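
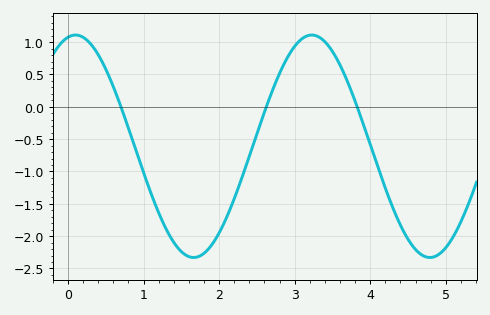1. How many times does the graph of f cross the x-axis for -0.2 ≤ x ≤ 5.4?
3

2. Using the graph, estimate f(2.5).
-0.4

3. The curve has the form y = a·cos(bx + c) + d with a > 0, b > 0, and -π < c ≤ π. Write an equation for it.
y = 1.72cos(2x - 0.2) - 0.61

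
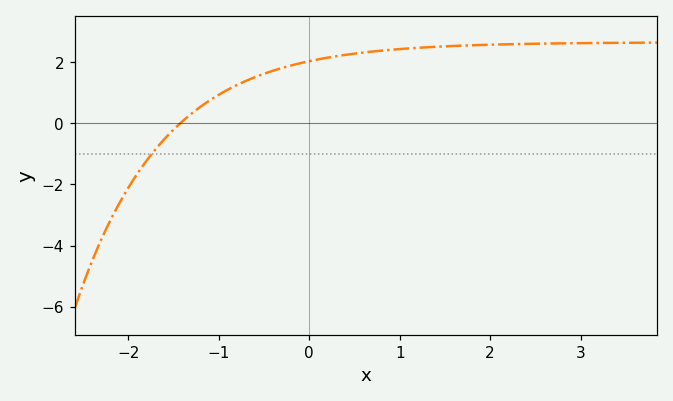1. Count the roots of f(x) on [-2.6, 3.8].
1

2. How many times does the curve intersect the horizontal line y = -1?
1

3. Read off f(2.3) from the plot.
2.6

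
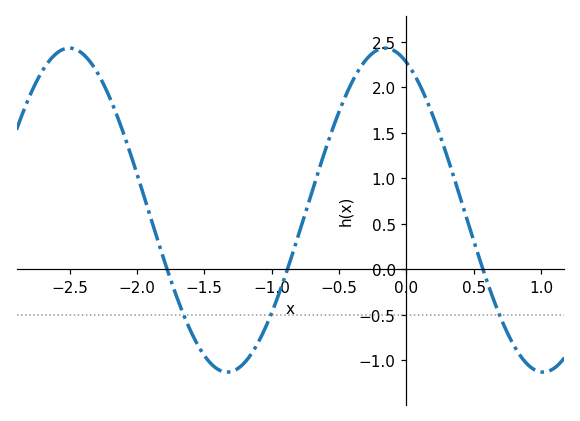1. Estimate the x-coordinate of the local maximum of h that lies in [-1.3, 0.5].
-0.156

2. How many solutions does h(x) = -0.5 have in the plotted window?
3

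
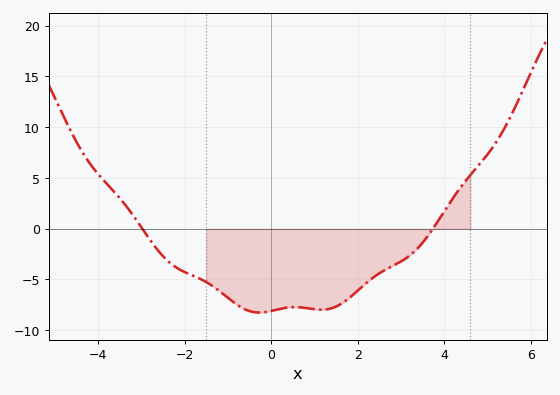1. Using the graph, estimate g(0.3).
-7.82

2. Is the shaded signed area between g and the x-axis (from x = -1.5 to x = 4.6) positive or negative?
negative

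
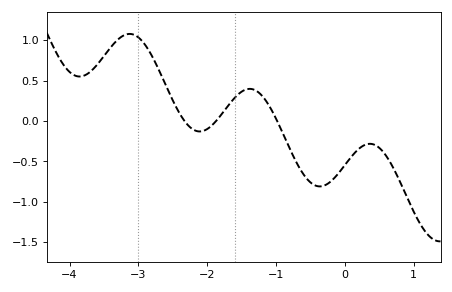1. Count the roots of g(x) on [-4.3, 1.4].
3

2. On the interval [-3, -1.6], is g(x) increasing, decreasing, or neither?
neither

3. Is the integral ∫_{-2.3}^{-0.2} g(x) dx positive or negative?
negative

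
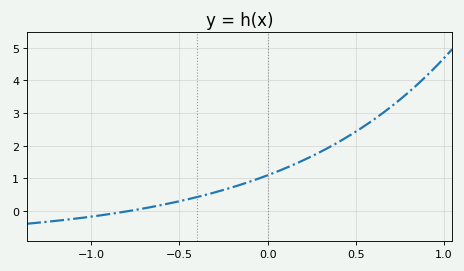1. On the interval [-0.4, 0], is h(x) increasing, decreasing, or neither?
increasing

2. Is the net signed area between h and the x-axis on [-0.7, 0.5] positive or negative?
positive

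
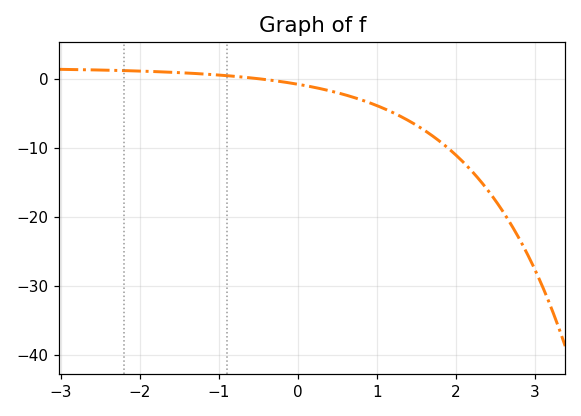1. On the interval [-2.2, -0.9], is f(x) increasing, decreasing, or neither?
decreasing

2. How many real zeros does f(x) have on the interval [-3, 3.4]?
1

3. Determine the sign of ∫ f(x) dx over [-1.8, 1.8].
negative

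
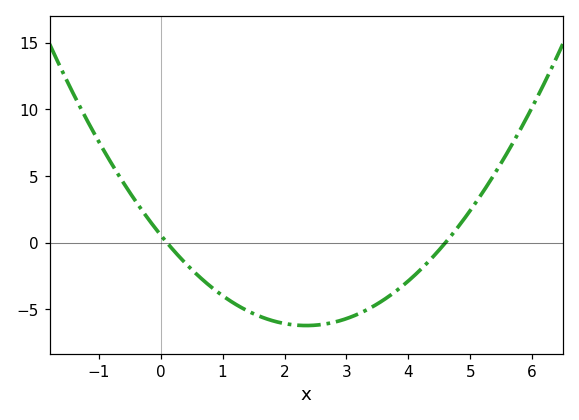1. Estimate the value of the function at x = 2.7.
-6.08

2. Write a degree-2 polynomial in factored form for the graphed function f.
y = 1.23(x - 0.1)(x - 4.6)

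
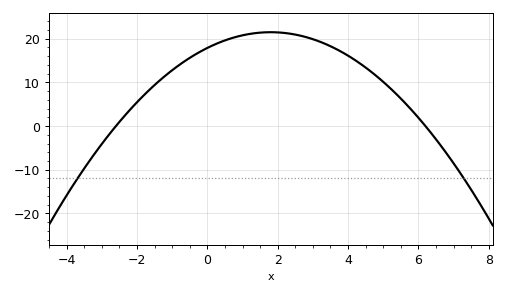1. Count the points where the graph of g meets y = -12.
2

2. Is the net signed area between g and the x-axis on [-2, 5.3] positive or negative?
positive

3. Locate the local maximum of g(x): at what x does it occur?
1.8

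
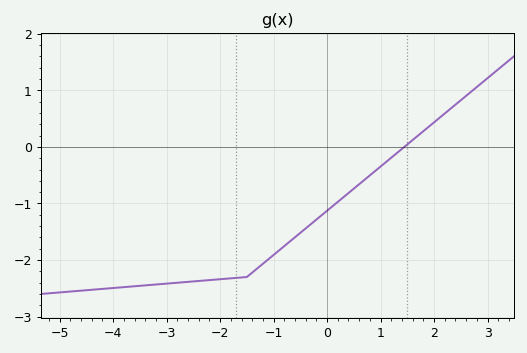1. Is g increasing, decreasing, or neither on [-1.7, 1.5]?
increasing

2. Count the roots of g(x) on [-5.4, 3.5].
1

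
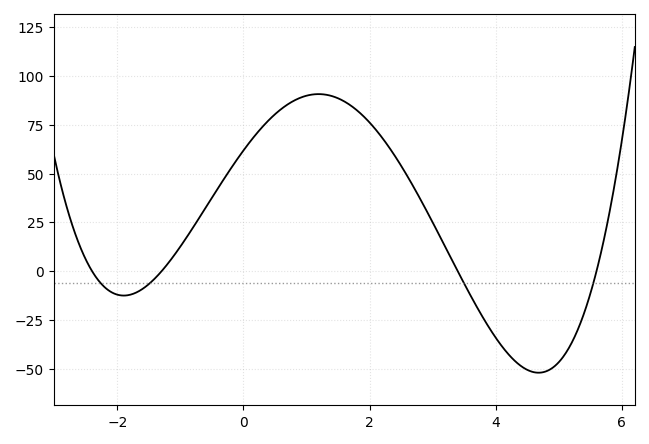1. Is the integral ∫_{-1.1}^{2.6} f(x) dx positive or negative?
positive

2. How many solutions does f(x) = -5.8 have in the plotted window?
4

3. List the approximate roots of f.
-2.4, -1.3, 3.4, 5.6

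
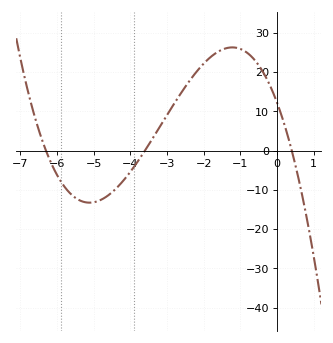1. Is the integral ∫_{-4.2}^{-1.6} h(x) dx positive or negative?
positive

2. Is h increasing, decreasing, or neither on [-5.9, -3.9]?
neither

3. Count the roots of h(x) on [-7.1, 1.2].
3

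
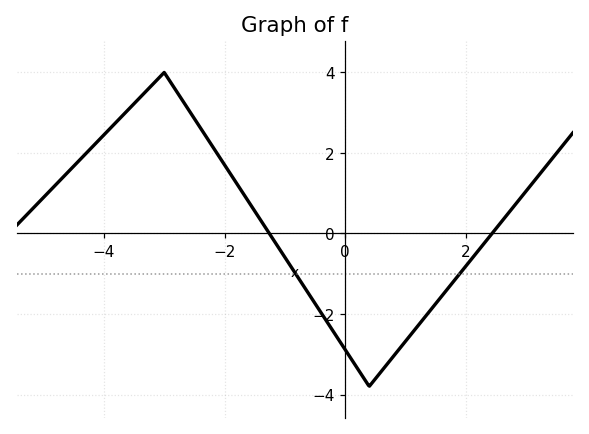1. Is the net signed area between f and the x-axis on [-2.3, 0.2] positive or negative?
negative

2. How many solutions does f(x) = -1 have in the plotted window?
2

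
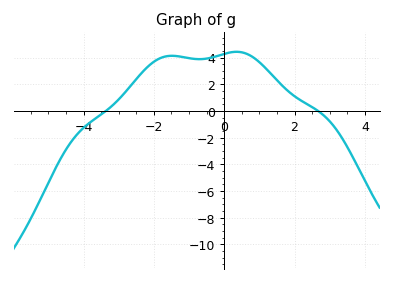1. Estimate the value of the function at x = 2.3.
0.6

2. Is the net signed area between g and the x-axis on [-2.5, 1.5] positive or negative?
positive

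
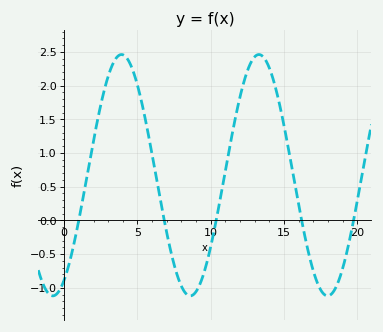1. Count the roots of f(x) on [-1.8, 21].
5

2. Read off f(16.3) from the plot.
-0.1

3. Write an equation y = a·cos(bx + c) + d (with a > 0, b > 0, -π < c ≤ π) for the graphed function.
y = 1.79cos(0.67x - 2.6) + 0.67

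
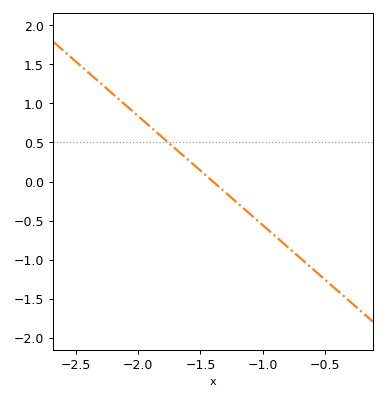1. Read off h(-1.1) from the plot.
-0.42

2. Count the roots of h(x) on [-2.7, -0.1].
1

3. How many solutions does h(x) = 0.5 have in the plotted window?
1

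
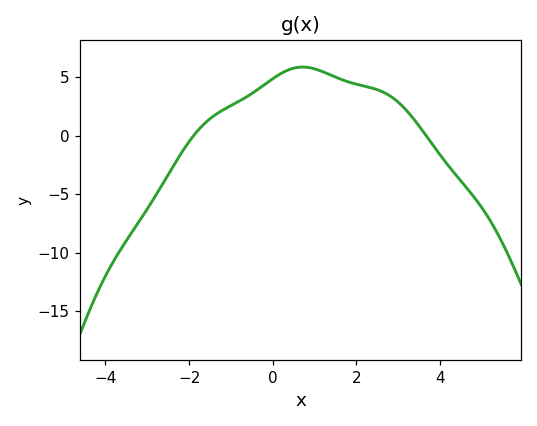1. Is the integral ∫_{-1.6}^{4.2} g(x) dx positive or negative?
positive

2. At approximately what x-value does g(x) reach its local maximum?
0.711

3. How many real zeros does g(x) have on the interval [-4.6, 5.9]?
2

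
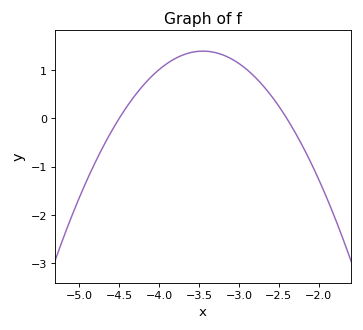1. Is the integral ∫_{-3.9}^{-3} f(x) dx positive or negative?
positive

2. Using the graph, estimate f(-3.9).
1.13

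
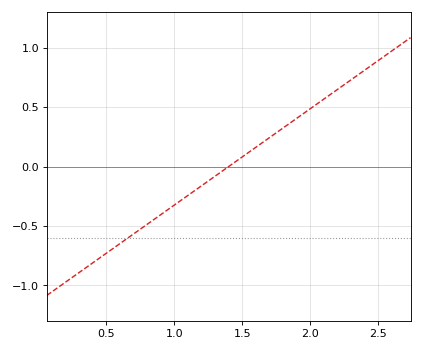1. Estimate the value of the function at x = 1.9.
0.4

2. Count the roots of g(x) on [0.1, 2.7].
1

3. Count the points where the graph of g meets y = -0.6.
1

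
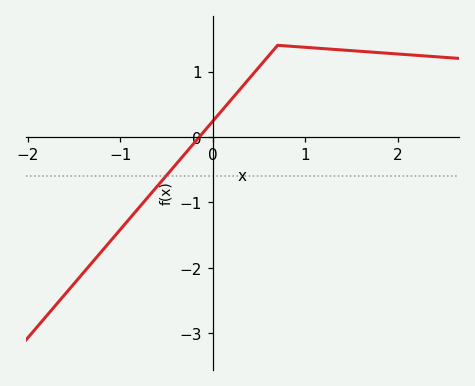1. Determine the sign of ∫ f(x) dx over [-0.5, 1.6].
positive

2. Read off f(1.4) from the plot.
1.33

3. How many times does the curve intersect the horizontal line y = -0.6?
1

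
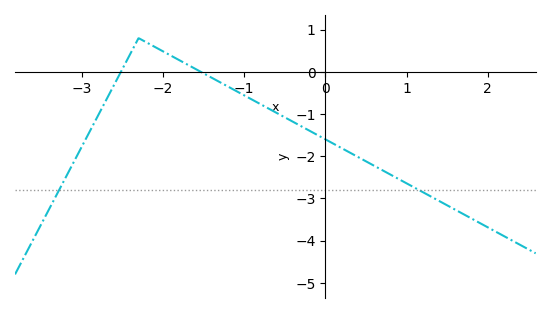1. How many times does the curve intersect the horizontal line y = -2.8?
2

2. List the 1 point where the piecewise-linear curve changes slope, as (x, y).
(-2.3, 0.8)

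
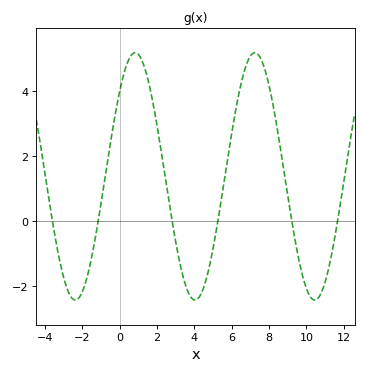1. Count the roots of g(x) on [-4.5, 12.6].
6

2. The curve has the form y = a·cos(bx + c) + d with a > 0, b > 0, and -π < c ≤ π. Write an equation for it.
y = 3.8cos(0.98x - 0.81) + 1.38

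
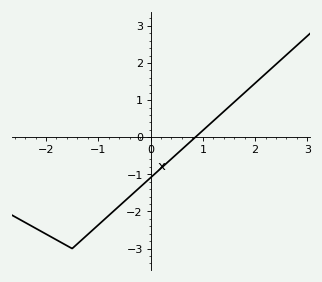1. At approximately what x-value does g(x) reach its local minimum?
-1.5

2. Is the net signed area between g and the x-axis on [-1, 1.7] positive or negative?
negative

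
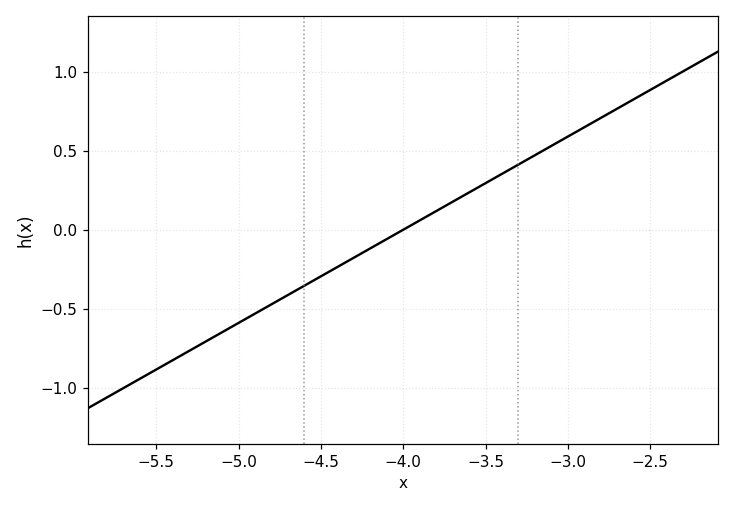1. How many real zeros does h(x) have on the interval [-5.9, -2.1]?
1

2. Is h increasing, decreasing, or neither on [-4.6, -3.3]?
increasing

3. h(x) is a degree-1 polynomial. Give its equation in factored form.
y = 0.59(x + 4)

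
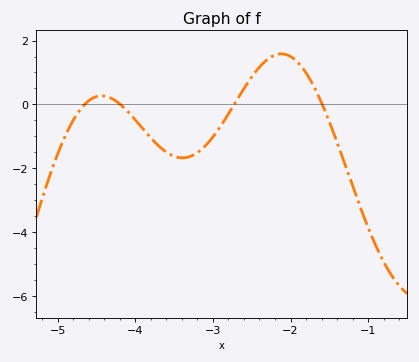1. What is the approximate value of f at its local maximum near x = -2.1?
1.58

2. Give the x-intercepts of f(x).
-4.65, -4.19, -2.73, -1.59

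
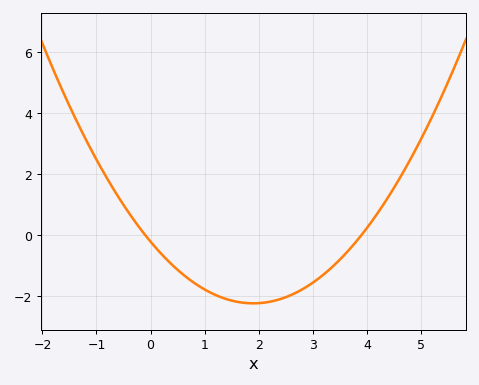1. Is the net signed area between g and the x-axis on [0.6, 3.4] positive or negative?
negative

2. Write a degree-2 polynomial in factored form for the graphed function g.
y = 0.56(x + 0.1)(x - 3.9)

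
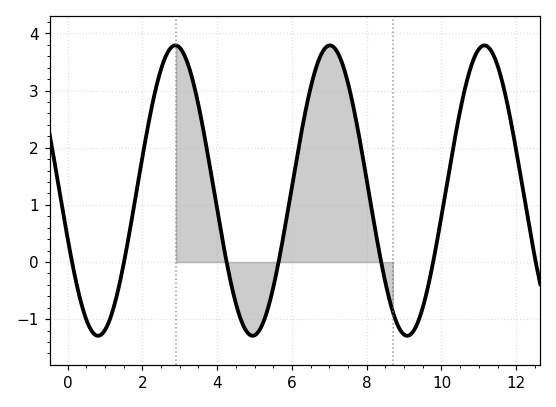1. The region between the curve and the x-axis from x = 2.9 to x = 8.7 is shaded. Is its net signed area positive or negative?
positive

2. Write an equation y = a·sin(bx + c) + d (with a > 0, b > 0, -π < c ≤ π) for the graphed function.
y = 2.54sin(1.5x - 2.8) + 1.25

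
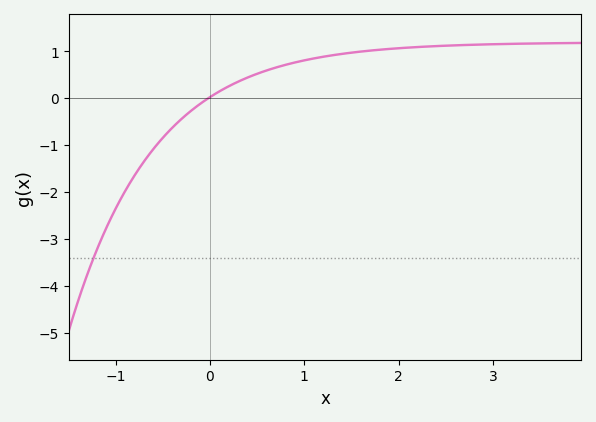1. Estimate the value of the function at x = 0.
0.02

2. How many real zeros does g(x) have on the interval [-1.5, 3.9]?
1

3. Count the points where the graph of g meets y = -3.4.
1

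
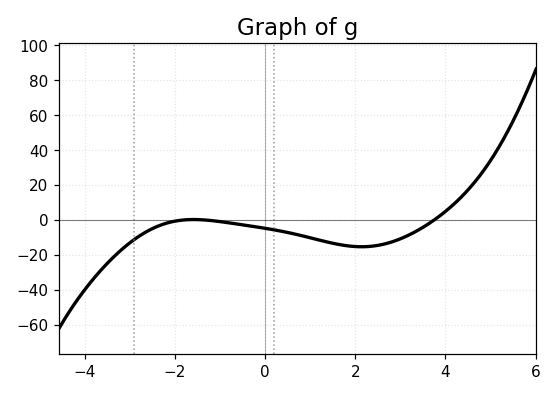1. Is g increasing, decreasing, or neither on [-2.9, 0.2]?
neither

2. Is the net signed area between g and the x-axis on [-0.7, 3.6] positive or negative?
negative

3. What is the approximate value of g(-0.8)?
-2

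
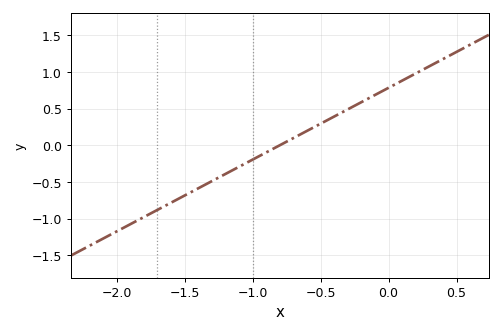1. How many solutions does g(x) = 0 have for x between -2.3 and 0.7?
1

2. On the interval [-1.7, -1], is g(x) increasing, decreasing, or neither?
increasing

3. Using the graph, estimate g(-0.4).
0.392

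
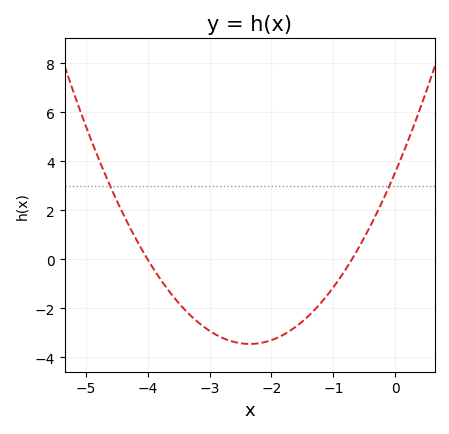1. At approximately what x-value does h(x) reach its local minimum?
-2.35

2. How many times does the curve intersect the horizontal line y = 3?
2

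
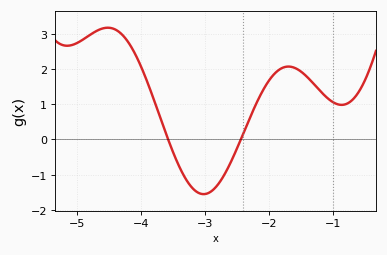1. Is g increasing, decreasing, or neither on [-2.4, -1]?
neither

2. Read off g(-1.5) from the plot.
1.92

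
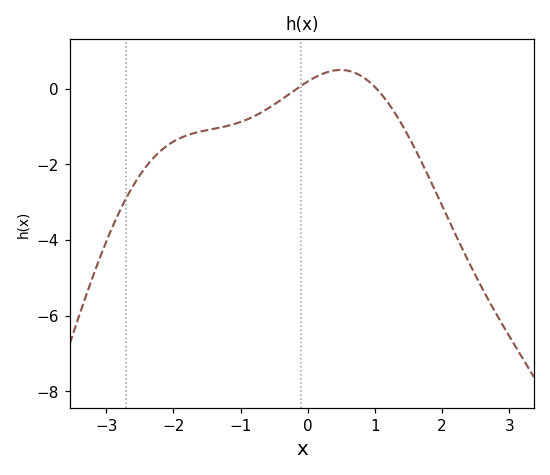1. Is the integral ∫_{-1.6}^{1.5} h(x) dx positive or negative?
negative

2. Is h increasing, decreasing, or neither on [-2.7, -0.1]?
increasing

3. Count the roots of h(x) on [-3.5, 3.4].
2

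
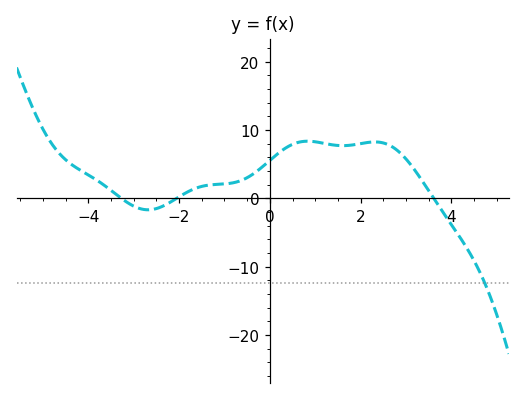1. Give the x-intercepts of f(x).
-3.27, -2.06, 3.61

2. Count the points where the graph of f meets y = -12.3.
1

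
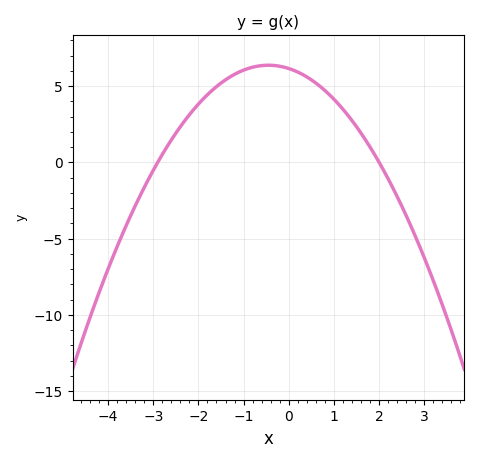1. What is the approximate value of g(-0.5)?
6.5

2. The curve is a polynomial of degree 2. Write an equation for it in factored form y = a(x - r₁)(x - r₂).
y = -1.06(x + 2.9)(x - 2)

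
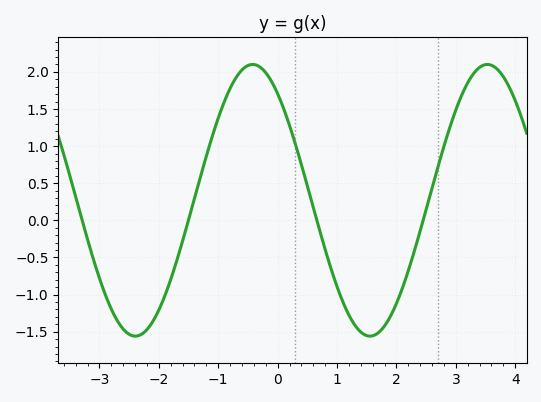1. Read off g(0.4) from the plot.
0.75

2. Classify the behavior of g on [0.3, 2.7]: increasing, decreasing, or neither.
neither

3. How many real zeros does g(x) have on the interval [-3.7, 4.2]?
4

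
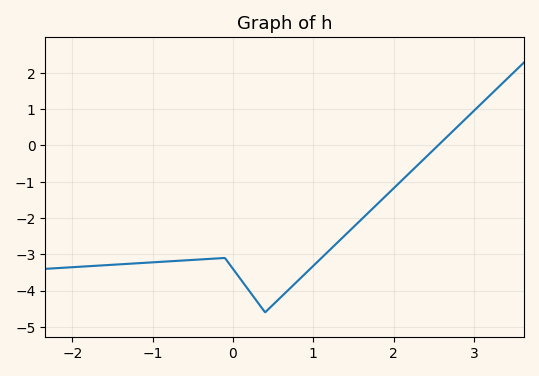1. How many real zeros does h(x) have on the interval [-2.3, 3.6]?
1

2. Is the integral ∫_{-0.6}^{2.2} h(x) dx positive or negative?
negative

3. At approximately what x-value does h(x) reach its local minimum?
0.401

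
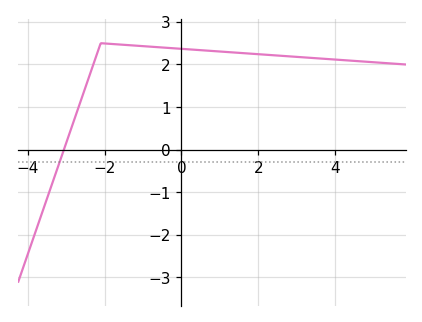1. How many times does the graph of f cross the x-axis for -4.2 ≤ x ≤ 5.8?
1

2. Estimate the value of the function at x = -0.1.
2.4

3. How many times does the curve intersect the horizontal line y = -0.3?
1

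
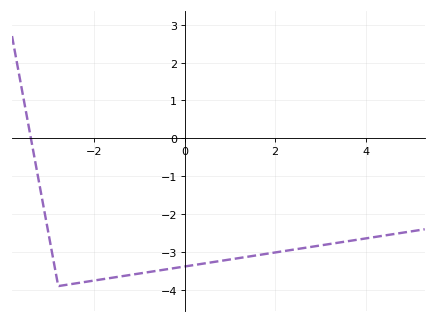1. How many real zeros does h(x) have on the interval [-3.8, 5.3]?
1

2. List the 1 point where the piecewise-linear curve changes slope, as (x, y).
(-2.8, -3.9)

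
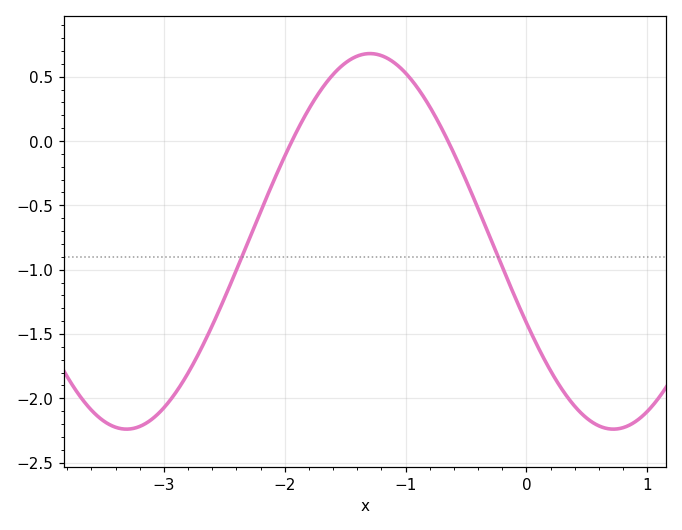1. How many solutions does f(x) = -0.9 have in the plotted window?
2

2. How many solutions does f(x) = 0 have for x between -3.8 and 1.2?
2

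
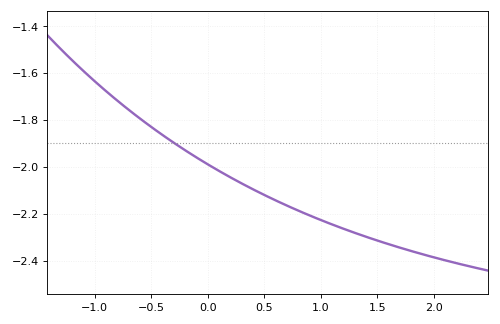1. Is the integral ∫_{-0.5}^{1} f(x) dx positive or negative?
negative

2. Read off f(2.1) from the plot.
-2.4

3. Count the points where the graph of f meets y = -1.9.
1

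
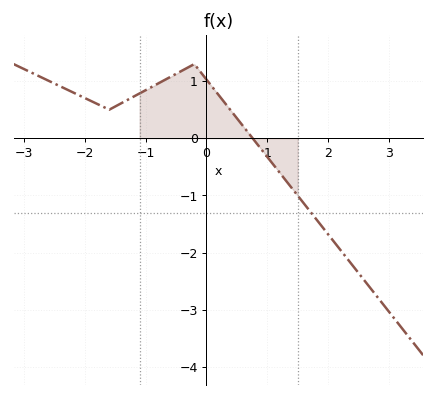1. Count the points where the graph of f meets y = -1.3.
1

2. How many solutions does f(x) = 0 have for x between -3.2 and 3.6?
1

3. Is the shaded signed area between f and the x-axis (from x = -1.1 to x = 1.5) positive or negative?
positive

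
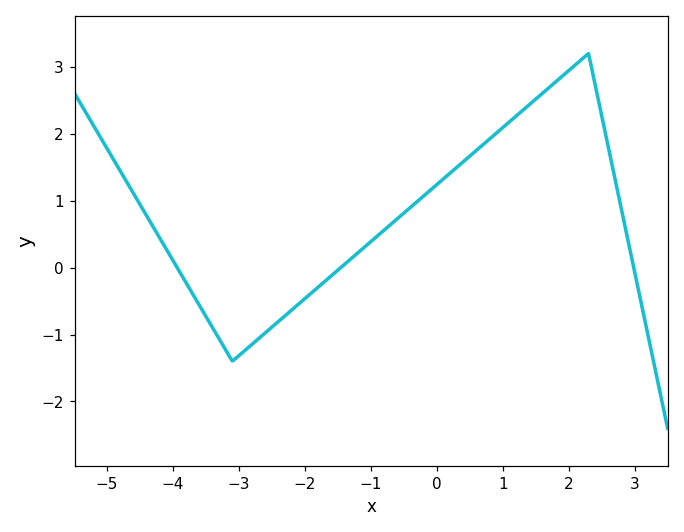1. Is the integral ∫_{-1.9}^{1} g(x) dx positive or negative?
positive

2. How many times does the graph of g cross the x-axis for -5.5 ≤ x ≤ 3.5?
3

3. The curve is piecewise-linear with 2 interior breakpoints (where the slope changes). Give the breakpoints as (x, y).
(-3.1, -1.4); (2.3, 3.2)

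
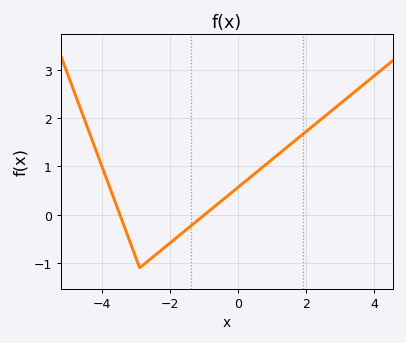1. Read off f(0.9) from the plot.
1.1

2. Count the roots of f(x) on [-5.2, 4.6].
2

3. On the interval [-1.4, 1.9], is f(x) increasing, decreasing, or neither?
increasing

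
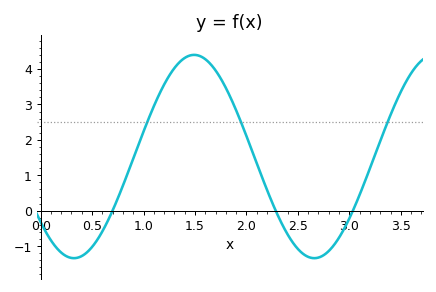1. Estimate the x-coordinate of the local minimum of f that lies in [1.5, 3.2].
2.7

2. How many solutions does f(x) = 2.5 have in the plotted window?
3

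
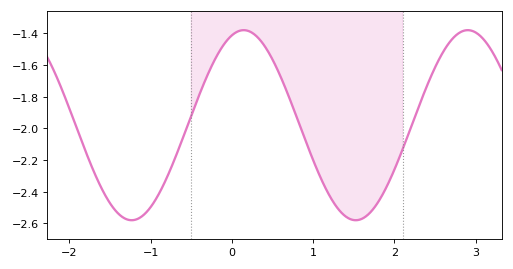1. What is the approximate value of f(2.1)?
-2.14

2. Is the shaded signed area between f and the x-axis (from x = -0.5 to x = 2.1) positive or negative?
negative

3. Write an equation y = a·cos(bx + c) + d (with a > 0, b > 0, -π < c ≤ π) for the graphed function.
y = 0.6cos(2.3x - 0.33) - 1.98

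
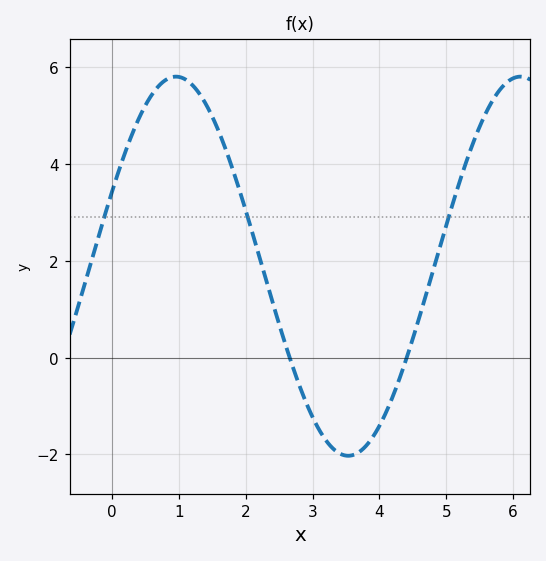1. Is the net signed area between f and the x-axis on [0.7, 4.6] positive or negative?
positive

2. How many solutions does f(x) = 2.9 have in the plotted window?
3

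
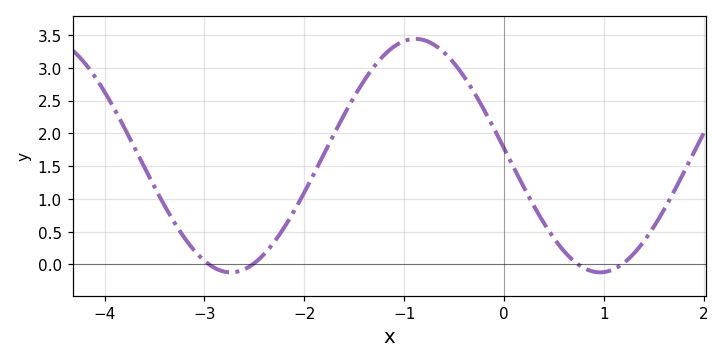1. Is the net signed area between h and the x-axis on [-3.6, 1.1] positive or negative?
positive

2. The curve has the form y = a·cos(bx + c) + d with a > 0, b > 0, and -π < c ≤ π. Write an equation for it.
y = 1.78cos(1.7x + 1.51) + 1.66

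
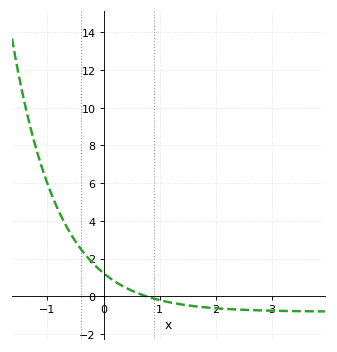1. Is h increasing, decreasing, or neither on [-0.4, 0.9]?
decreasing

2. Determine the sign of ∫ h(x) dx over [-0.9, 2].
positive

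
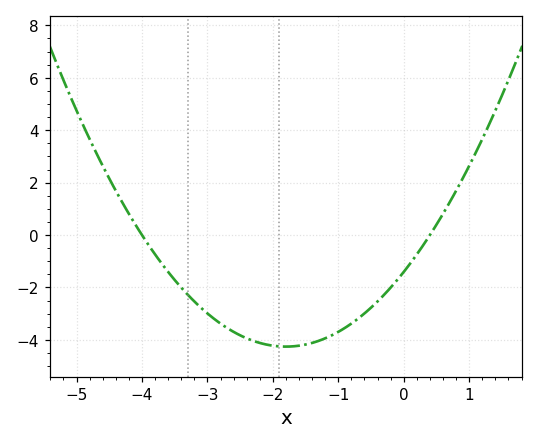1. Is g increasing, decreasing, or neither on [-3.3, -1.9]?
decreasing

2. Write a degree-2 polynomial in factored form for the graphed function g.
y = 0.88(x + 4)(x - 0.4)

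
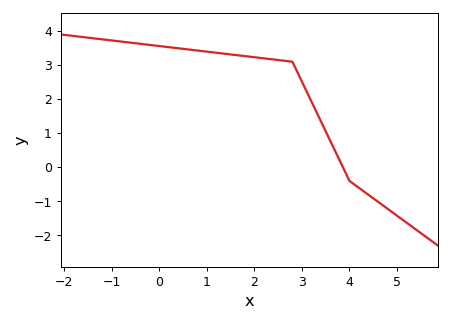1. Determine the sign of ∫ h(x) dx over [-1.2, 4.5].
positive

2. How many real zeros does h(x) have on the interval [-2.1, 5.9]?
1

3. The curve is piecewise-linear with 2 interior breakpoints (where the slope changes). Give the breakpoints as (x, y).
(2.8, 3.1); (4, -0.4)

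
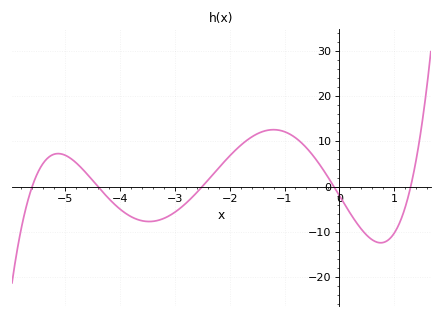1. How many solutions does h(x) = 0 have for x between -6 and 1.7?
5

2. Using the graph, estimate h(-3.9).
-6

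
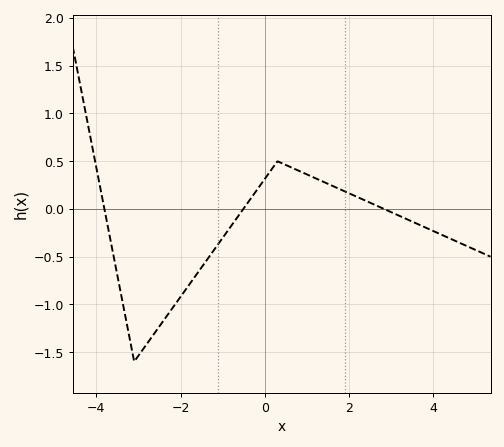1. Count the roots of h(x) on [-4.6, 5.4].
3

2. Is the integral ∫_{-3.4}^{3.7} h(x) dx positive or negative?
negative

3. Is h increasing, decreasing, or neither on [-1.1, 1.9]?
neither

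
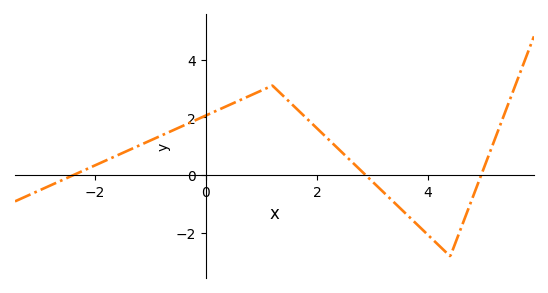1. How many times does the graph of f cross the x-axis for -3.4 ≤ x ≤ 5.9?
3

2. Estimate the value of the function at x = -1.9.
0.4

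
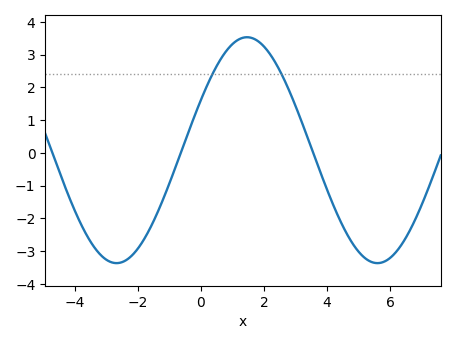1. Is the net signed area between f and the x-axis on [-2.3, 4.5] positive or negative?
positive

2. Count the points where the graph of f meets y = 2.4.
2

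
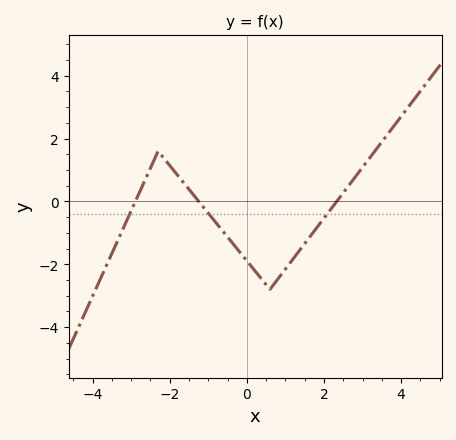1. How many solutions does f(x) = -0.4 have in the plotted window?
3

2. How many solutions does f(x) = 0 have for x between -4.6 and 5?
3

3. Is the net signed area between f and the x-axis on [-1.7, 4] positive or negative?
negative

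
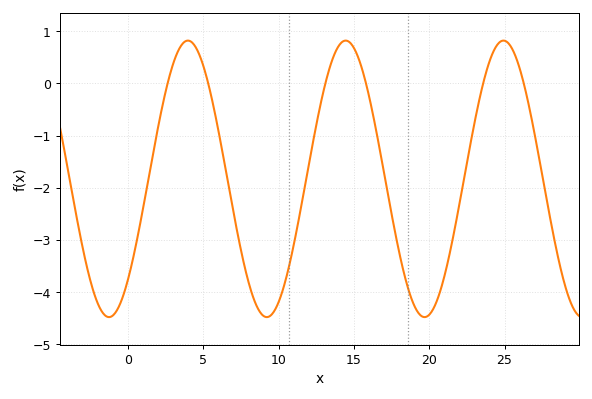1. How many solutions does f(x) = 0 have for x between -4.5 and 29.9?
6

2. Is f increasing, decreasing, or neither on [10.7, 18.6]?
neither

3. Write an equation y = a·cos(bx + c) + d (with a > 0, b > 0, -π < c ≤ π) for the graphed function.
y = 2.65cos(0.6x - 2.39) - 1.83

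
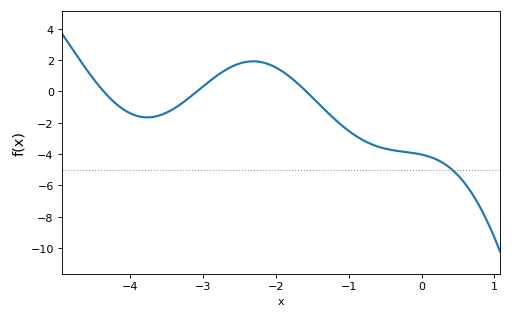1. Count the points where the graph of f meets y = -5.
1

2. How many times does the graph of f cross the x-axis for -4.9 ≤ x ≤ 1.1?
3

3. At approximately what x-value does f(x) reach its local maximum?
-2.31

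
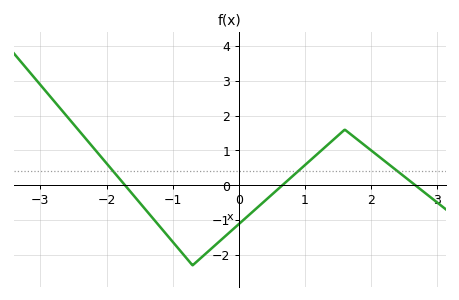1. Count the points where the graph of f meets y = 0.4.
3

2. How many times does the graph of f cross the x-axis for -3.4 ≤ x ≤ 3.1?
3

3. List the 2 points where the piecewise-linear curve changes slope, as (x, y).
(-0.7, -2.3); (1.6, 1.6)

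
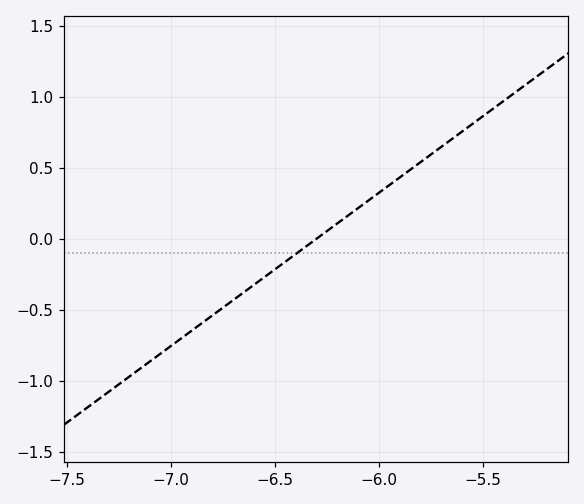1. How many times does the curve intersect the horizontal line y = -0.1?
1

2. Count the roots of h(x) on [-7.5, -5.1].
1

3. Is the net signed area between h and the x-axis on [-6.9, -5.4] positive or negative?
positive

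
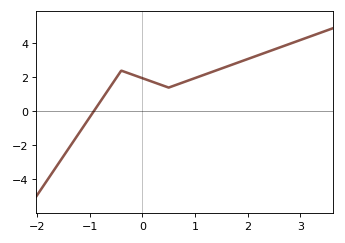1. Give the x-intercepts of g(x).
-0.923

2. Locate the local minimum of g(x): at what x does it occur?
0.5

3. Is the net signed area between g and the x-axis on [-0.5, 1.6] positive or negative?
positive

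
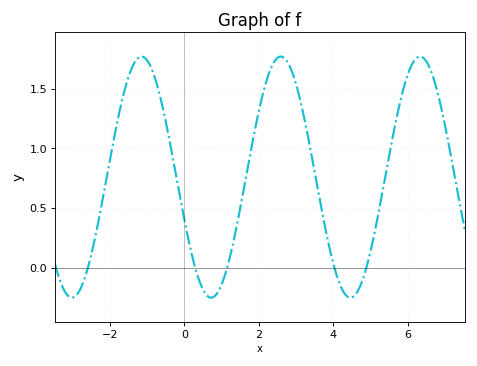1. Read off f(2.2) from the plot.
1.56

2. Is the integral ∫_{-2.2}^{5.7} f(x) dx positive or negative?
positive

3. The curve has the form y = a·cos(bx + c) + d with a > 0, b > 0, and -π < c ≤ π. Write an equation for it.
y = 1.01cos(1.68x + 1.93) + 0.76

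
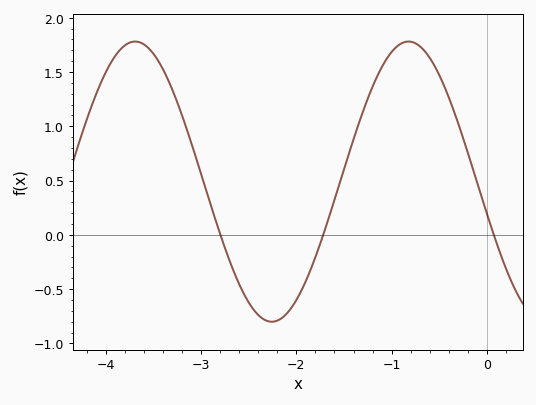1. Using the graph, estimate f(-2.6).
-0.454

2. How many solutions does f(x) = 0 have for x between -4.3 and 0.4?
3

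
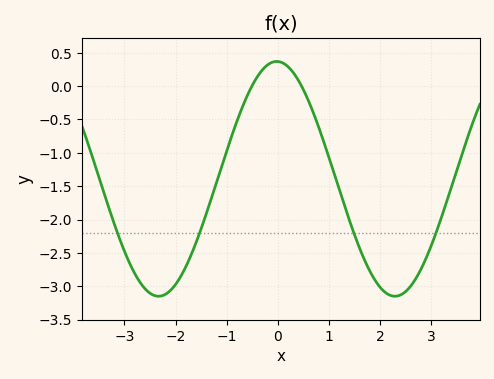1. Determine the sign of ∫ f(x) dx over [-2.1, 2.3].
negative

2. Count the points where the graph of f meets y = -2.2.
4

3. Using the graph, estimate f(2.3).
-3.15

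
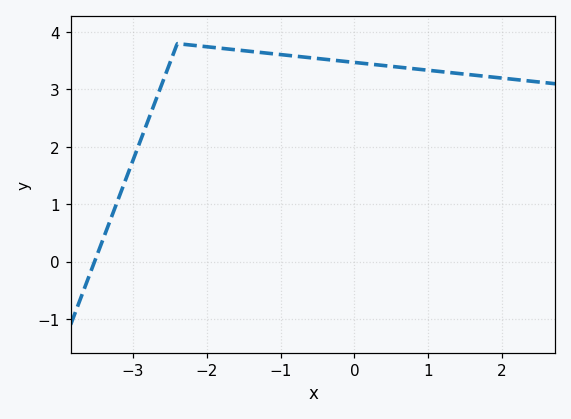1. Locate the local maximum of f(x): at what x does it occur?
-2.4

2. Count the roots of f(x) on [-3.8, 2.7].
1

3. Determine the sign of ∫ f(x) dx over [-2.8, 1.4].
positive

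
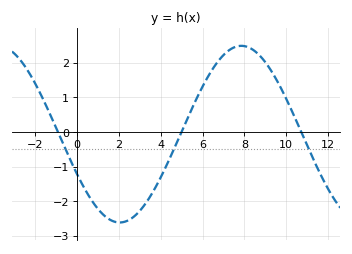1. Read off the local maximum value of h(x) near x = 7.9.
2.5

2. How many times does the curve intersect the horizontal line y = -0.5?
3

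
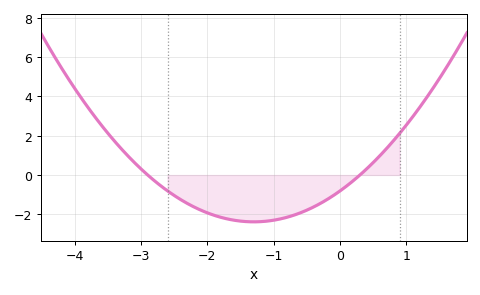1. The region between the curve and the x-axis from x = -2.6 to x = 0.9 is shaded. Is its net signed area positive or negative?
negative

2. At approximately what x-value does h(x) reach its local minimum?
-1.3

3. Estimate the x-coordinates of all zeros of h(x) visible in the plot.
-2.9, 0.3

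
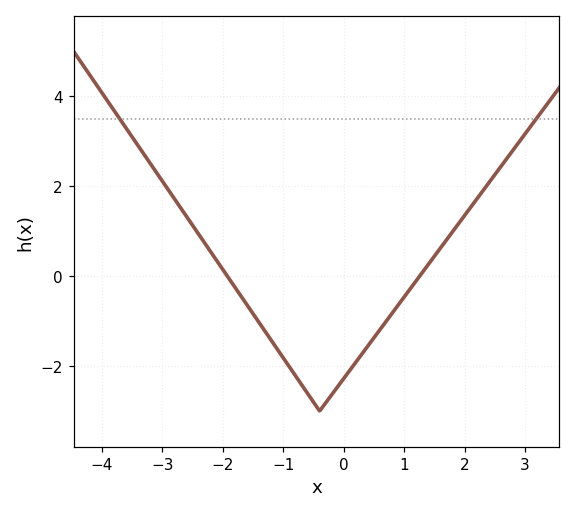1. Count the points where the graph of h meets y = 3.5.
2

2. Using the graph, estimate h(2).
1.4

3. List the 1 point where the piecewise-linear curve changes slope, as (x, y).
(-0.4, -3)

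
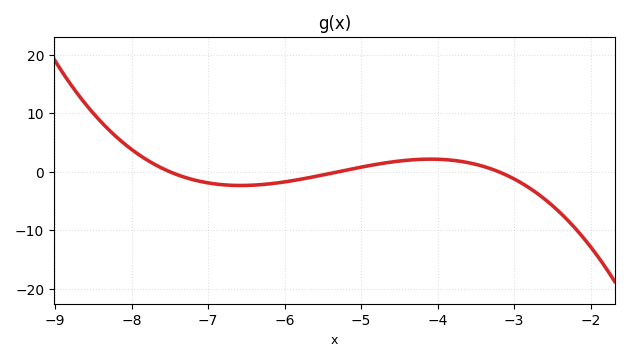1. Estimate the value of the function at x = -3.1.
-1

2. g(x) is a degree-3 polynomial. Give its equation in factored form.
y = -0.59(x + 7.5)(x + 5.3)(x + 3.2)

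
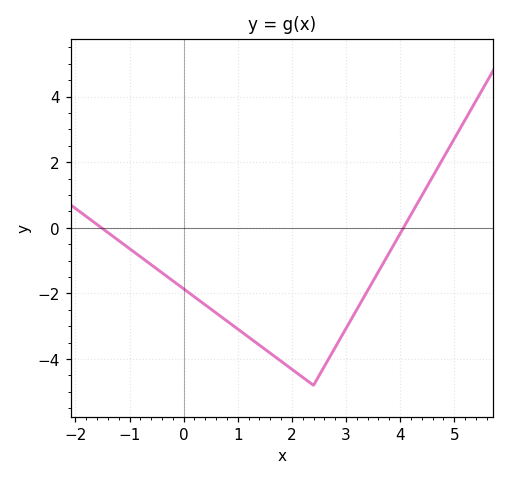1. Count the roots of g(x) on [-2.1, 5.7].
2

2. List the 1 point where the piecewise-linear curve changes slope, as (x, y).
(2.4, -4.8)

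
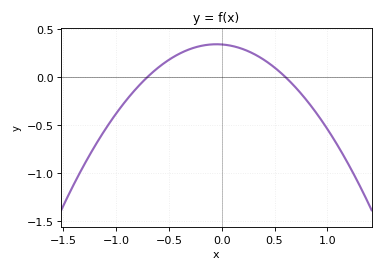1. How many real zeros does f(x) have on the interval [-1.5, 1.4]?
2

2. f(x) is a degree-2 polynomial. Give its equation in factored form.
y = -0.8(x + 0.7)(x - 0.6)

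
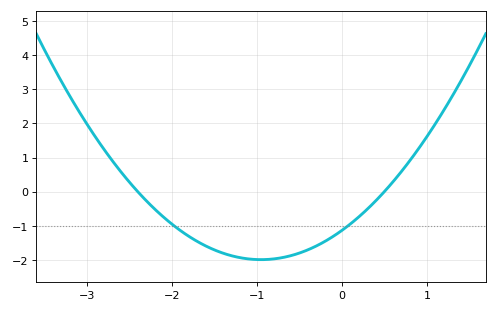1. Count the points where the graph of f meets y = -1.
2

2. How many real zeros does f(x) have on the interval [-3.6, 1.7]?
2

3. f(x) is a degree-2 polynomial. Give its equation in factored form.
y = 0.95(x + 2.4)(x - 0.5)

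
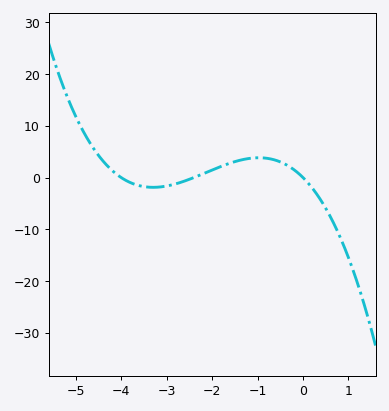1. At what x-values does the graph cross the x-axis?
-4, -2.4, 0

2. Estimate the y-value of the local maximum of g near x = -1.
4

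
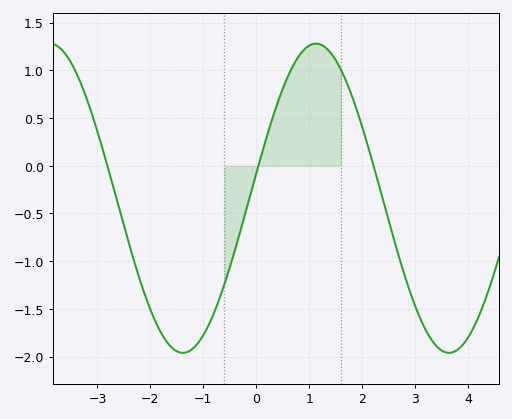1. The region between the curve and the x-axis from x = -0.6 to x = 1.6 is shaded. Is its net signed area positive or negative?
positive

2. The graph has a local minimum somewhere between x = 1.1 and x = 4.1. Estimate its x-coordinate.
3.6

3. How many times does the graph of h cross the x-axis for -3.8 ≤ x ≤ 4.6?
3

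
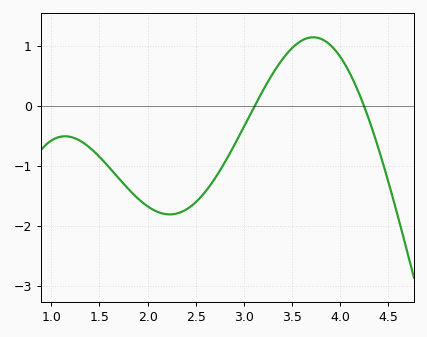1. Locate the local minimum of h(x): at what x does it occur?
2.2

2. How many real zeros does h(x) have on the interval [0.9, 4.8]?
2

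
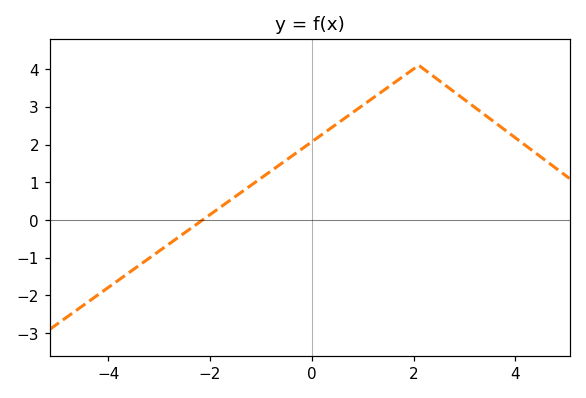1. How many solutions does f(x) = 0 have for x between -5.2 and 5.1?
1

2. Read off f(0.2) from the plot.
2.27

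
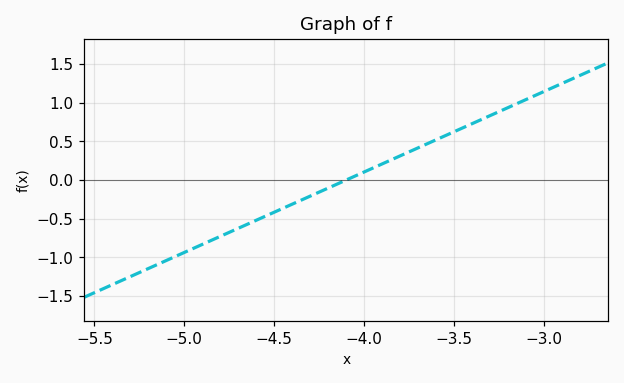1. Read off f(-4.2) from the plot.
-0.1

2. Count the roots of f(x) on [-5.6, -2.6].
1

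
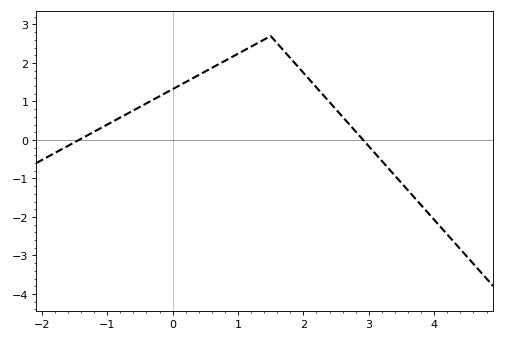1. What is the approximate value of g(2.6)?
0.599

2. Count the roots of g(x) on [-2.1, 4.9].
2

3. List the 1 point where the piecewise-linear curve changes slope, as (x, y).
(1.5, 2.7)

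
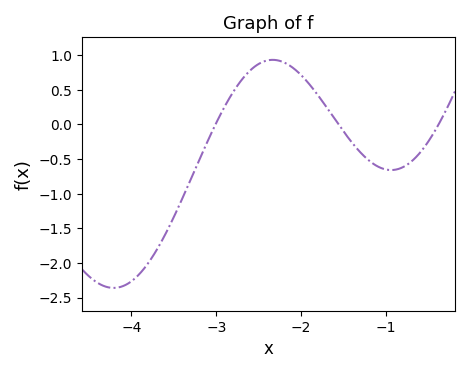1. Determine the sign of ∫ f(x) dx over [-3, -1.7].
positive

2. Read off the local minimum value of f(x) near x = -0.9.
-0.65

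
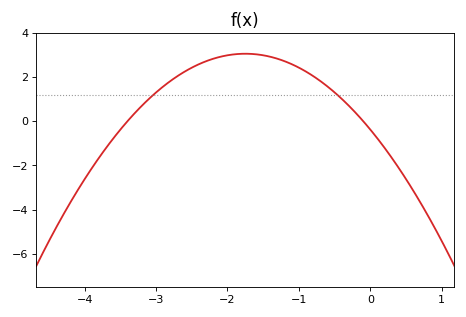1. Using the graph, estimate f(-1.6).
3.02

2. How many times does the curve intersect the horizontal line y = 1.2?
2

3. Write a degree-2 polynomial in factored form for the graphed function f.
y = -1.12(x + 3.4)(x + 0.1)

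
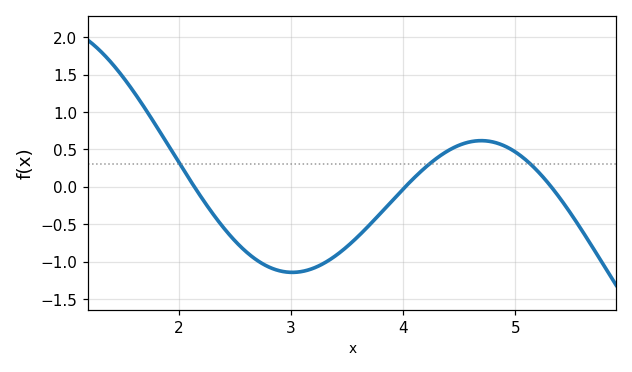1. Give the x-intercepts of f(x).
2.1, 4, 5.3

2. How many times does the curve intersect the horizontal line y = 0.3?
3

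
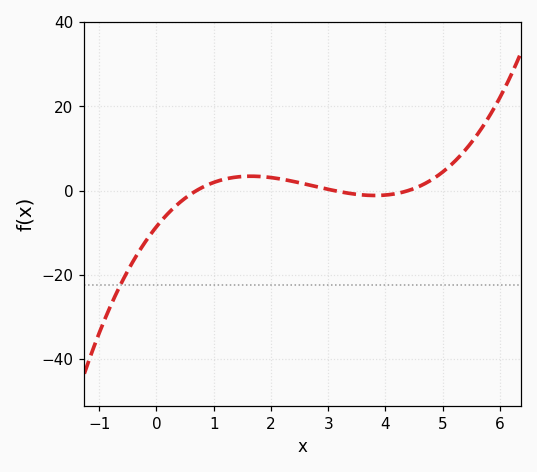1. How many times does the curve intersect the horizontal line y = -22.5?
1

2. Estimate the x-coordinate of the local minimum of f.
3.8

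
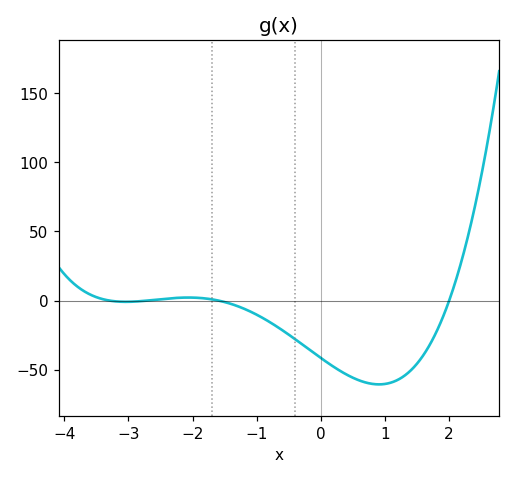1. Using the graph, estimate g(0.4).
-53.6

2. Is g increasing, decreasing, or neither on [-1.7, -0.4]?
decreasing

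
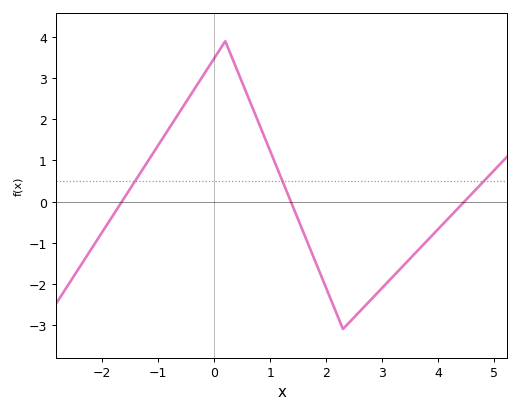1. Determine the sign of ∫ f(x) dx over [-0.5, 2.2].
positive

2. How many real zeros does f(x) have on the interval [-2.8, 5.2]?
3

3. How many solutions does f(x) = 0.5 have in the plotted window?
3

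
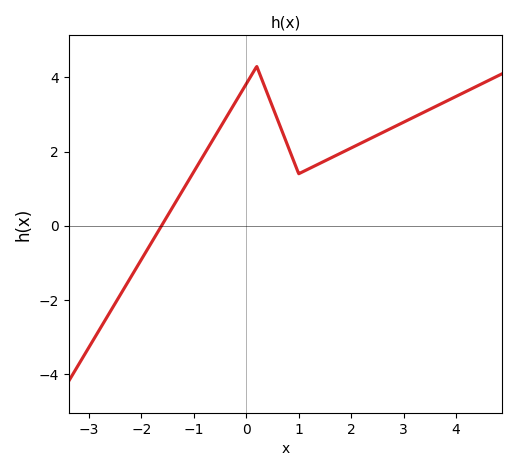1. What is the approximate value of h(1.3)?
1.61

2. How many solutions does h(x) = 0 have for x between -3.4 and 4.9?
1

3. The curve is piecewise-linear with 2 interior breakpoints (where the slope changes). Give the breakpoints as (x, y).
(0.2, 4.3); (1, 1.4)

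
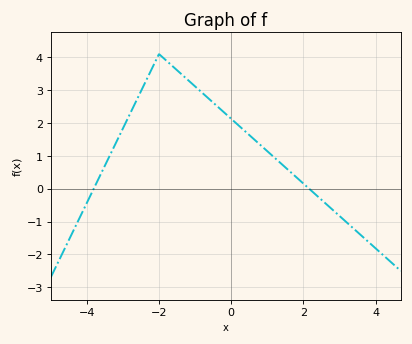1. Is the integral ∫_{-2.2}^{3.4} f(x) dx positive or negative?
positive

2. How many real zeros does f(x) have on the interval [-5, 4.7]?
2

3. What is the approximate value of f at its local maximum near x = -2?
4.1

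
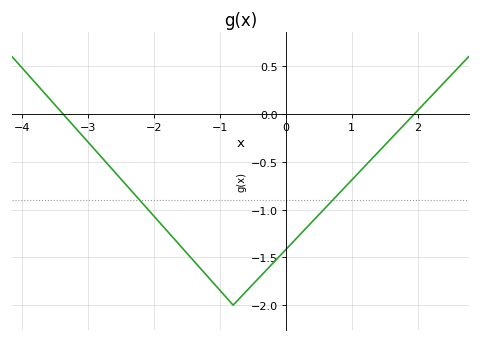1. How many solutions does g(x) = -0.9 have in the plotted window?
2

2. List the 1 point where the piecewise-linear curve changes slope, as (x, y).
(-0.8, -2)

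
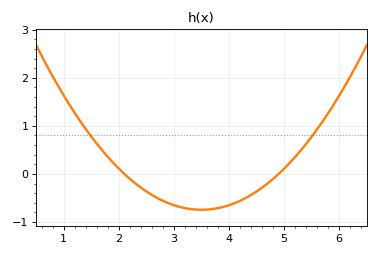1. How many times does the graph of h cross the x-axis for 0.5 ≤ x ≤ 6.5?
2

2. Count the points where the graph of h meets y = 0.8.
2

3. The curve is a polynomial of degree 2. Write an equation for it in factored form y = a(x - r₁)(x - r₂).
y = 0.38(x - 2.1)(x - 4.9)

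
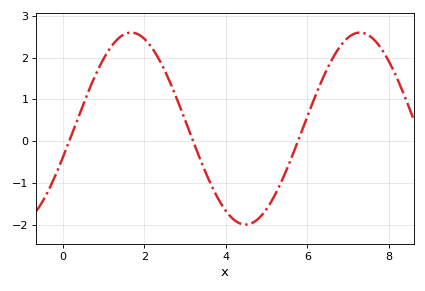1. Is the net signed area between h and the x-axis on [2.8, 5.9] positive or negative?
negative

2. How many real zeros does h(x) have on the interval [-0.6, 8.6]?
3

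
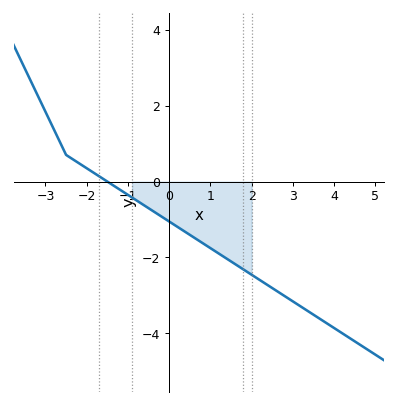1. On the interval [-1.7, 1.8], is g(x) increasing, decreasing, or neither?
decreasing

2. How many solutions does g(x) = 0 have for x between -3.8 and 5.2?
1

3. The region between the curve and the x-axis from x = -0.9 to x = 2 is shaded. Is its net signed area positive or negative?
negative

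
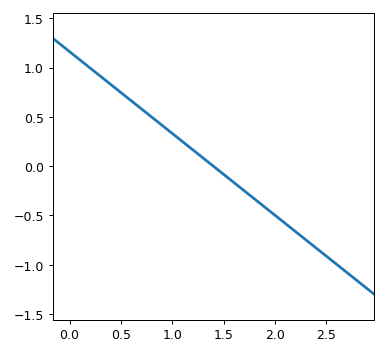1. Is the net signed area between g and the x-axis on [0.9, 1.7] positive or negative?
positive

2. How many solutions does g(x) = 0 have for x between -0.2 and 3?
1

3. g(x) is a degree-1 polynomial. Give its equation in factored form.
y = -0.83(x - 1.4)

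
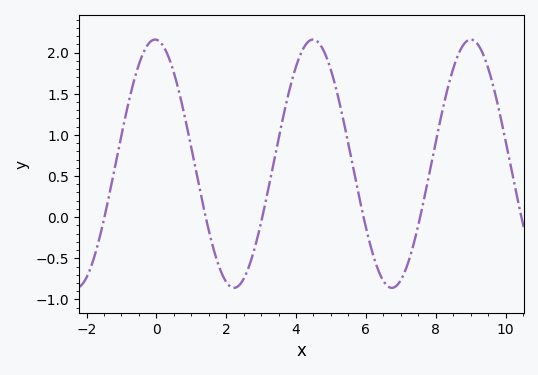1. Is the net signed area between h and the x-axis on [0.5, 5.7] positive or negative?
positive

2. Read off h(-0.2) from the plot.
2.1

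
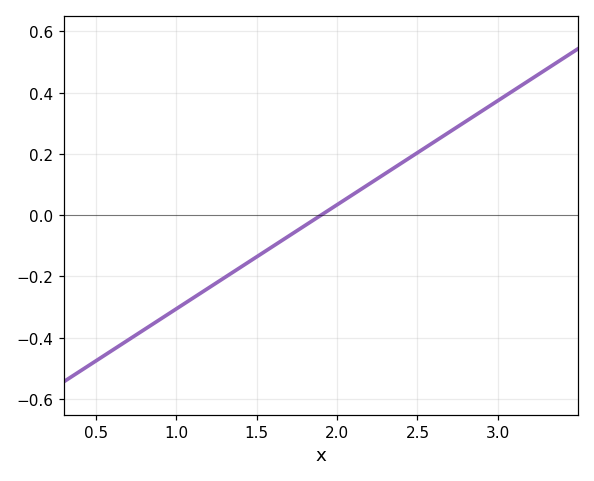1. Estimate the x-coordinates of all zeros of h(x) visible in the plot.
1.9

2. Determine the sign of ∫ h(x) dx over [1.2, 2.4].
negative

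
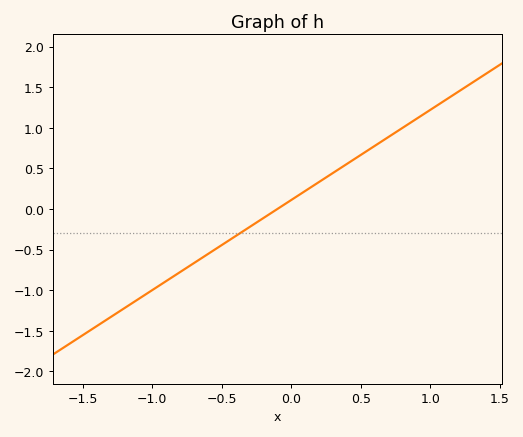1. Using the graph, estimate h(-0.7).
-0.65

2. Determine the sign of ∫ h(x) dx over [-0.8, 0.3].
negative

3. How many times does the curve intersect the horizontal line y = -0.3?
1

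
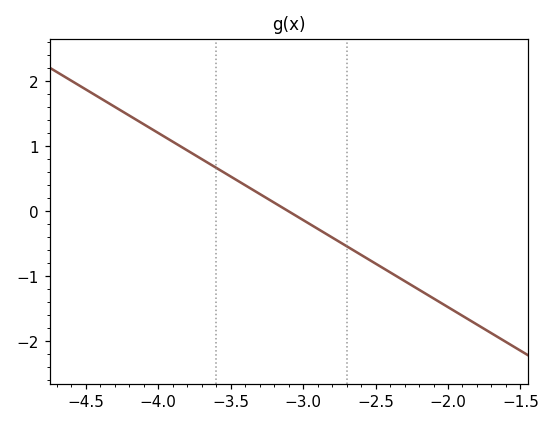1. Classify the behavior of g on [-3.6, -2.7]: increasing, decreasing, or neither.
decreasing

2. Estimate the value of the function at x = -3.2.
0.1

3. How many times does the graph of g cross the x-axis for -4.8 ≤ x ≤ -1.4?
1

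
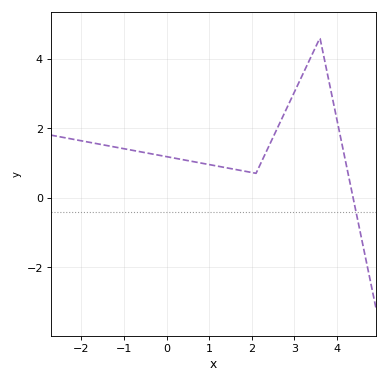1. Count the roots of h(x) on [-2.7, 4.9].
1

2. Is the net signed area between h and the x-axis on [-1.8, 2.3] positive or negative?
positive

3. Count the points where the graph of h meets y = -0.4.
1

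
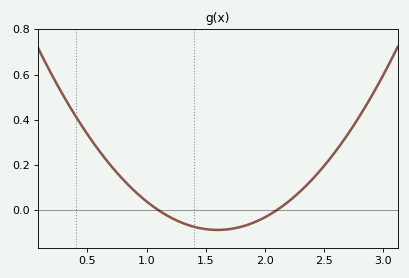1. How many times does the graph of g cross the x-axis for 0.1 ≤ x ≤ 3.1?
2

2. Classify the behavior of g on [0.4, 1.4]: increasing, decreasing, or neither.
decreasing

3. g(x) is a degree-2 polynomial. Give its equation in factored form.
y = 0.35(x - 1.1)(x - 2.1)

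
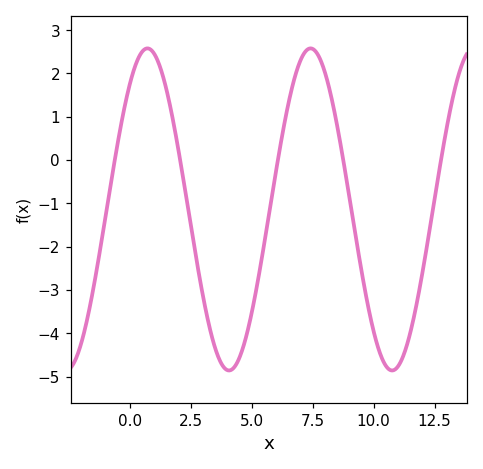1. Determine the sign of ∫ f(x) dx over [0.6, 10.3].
negative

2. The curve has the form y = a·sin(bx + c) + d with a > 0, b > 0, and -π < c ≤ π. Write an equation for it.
y = 3.72sin(0.94x + 0.88) - 1.14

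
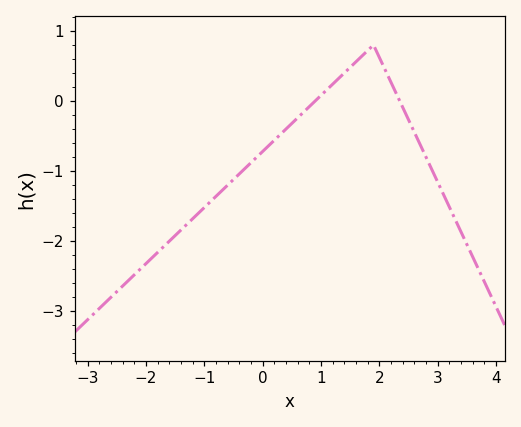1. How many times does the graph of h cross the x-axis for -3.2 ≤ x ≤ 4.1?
2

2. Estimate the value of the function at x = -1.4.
-1.84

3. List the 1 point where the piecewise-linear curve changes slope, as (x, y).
(1.9, 0.8)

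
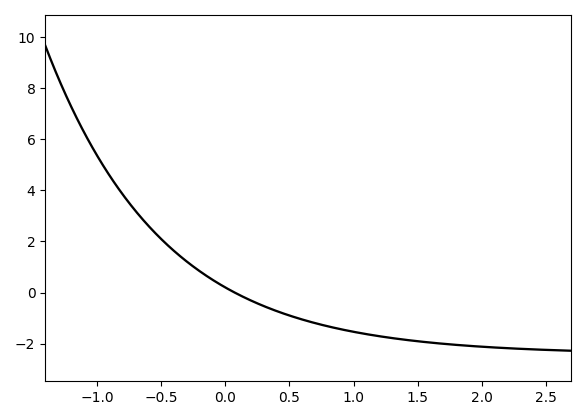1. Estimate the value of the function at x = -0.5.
2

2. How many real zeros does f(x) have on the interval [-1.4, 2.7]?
1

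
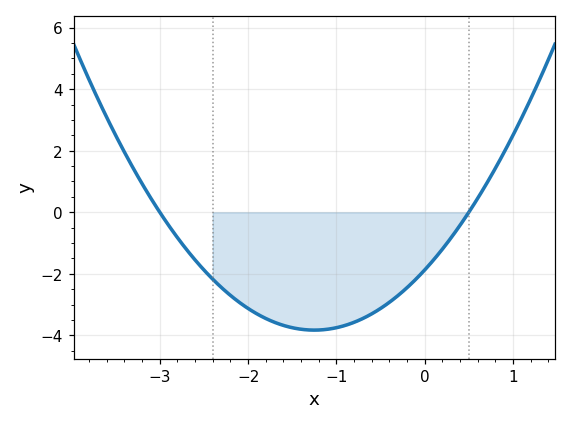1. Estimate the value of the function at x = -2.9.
-0.425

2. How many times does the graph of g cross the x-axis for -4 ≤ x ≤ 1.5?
2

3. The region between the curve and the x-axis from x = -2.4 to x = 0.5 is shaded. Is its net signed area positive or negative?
negative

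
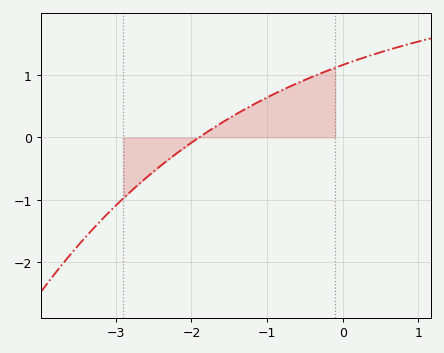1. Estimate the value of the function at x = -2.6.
-0.6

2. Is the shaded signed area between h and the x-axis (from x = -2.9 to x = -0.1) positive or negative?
positive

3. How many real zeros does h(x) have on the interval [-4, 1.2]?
1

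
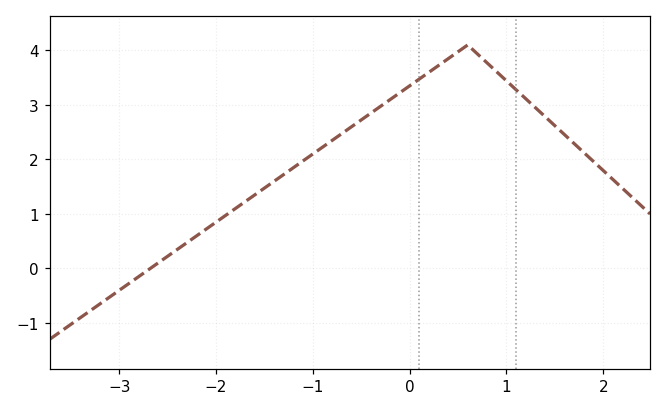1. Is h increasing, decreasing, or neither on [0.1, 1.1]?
neither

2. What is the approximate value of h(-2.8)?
-0.2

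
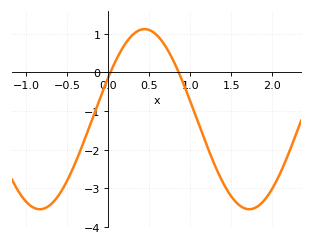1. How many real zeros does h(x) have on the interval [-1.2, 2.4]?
2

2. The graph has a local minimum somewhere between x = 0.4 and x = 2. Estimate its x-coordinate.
1.72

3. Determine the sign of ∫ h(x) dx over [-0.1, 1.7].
negative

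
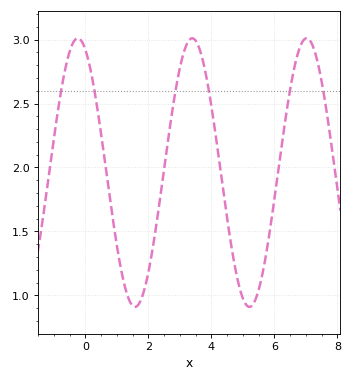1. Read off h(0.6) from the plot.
2.1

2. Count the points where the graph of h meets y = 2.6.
6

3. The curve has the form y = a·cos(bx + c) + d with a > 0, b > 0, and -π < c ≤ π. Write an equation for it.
y = 1.05cos(1.7x + 0.42) + 1.96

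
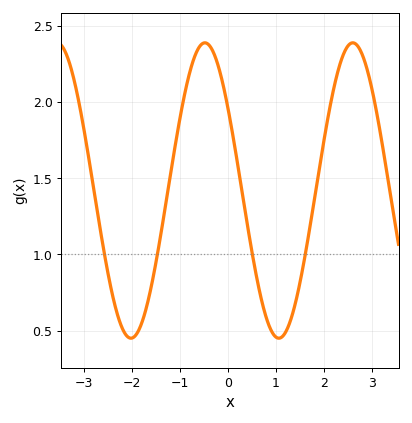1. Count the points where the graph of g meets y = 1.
4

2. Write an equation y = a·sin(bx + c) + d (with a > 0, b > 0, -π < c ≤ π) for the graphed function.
y = 0.97sin(2x + 2.6) + 1.42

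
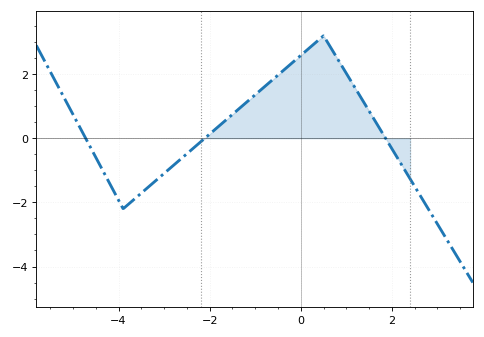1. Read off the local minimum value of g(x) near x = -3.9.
-2.2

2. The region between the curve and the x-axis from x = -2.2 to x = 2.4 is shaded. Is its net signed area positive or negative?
positive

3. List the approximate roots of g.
-4.72, -2.11, 1.86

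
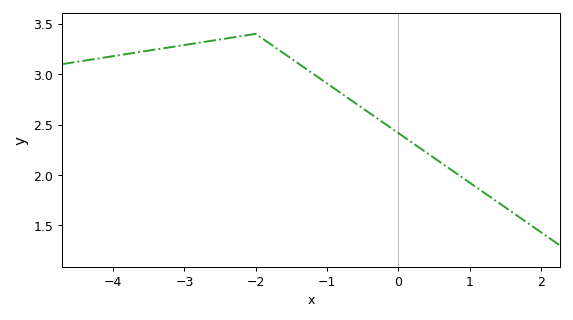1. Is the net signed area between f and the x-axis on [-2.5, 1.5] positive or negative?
positive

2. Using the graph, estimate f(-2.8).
3.31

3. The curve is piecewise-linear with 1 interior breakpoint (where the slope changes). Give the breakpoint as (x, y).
(-2, 3.4)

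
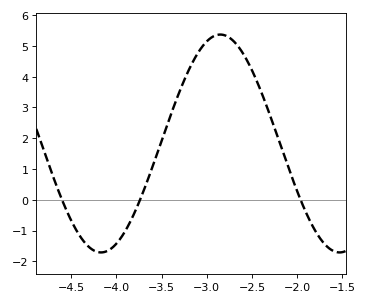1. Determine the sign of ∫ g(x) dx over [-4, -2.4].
positive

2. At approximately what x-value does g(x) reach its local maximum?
-2.85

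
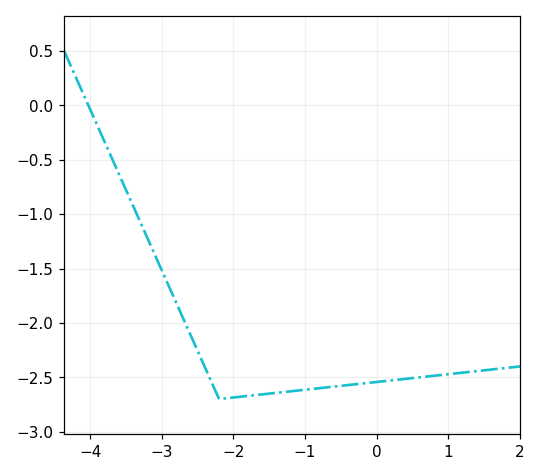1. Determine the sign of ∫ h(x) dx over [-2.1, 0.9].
negative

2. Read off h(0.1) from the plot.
-2.54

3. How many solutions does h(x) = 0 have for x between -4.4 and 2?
1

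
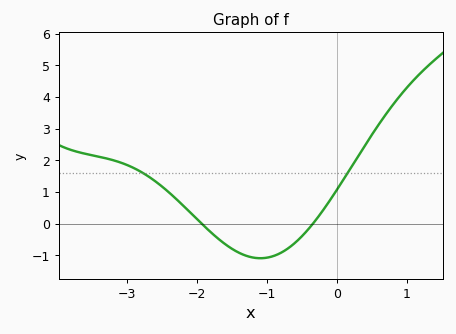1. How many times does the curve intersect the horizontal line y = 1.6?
2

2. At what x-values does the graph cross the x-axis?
-1.93, -0.342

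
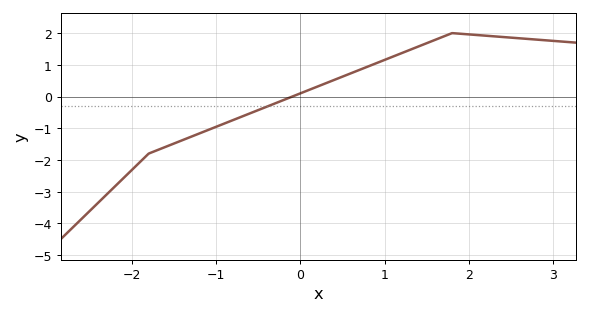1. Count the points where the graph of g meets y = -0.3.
1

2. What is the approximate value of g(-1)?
-1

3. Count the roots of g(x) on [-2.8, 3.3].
1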